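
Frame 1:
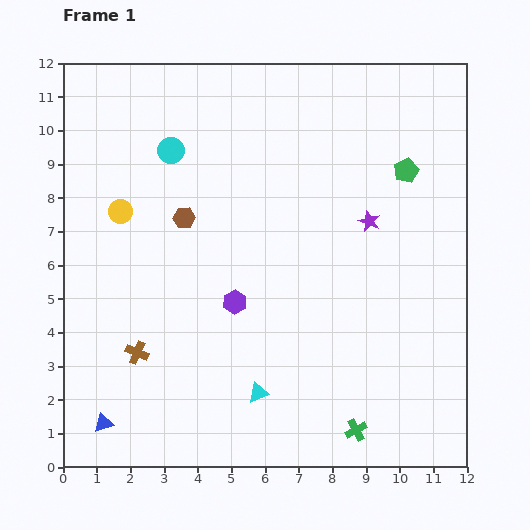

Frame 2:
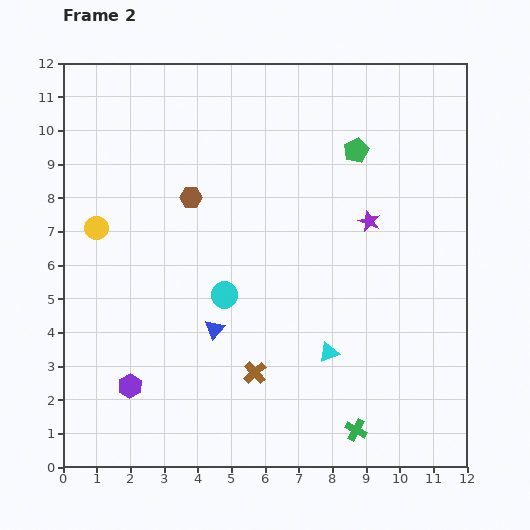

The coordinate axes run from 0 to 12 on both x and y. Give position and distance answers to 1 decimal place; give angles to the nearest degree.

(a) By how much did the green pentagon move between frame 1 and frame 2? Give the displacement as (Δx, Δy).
(-1.5, 0.6)

The green pentagon was at (10.2, 8.8) in frame 1 and (8.7, 9.4) in frame 2.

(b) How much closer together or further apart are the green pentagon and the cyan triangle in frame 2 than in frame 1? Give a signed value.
-1.8

Distance in frame 1: 7.9. Distance in frame 2: 6.1.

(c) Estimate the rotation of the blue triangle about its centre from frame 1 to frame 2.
33° counter-clockwise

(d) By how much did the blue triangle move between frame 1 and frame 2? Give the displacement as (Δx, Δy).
(3.3, 2.8)

The blue triangle was at (1.2, 1.3) in frame 1 and (4.5, 4.1) in frame 2.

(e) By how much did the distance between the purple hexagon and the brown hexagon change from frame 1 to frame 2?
+3.0

Distance in frame 1: 2.9. Distance in frame 2: 5.9.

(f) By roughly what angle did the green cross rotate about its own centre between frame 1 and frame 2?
32° counter-clockwise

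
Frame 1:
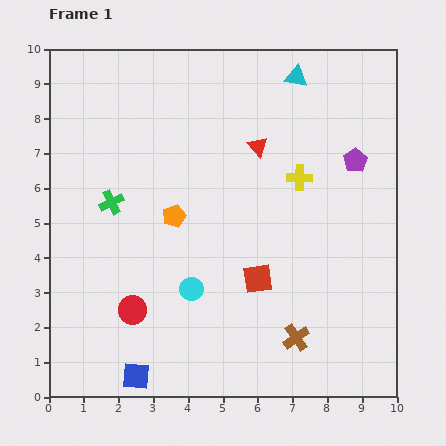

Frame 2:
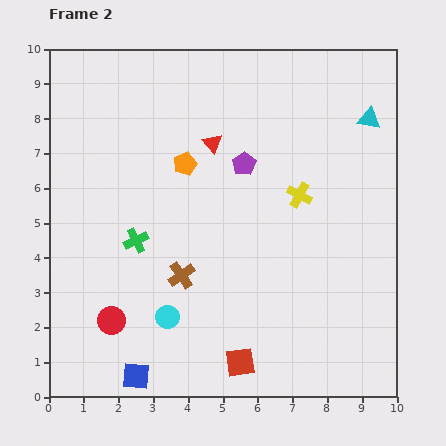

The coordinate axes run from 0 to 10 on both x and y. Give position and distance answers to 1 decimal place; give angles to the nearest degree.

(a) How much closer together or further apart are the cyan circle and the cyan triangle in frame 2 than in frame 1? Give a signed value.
+1.3

Distance in frame 1: 6.8. Distance in frame 2: 8.1.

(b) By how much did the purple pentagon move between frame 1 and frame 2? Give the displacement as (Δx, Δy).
(-3.2, -0.1)

The purple pentagon was at (8.8, 6.8) in frame 1 and (5.6, 6.7) in frame 2.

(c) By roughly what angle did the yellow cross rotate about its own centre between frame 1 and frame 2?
27° clockwise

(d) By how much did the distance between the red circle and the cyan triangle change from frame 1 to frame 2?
+1.2

Distance in frame 1: 8.2. Distance in frame 2: 9.4.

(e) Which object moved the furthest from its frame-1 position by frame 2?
the brown cross

(moved 3.8; next 3.2)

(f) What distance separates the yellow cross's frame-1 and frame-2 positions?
0.5

The yellow cross moved from (7.2, 6.3) to (7.2, 5.8), a distance of √(0.0² + 0.5²) ≈ 0.5.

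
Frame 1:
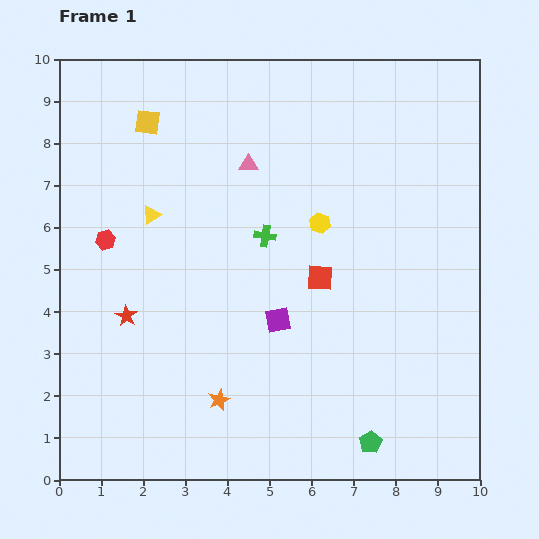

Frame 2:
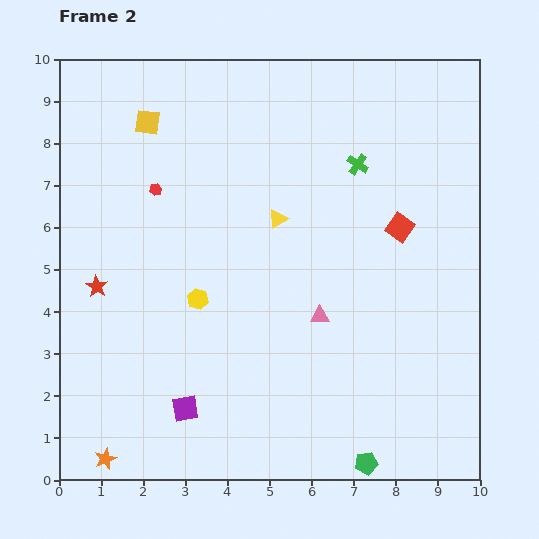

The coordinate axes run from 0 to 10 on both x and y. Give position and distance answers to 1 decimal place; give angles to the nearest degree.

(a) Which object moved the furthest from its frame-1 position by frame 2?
the pink triangle

(moved 4.0; next 3.4)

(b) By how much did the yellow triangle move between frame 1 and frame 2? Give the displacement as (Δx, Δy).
(3.0, -0.1)

The yellow triangle was at (2.2, 6.3) in frame 1 and (5.2, 6.2) in frame 2.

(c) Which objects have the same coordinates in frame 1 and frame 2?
the yellow square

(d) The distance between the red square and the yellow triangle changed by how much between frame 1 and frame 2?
-1.4

Distance in frame 1: 4.3. Distance in frame 2: 2.9.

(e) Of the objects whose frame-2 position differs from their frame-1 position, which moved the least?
the green pentagon

(moved 0.5)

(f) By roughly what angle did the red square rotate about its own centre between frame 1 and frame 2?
33° clockwise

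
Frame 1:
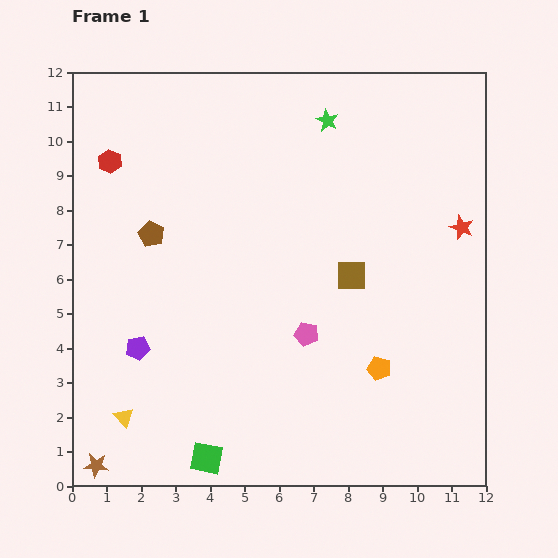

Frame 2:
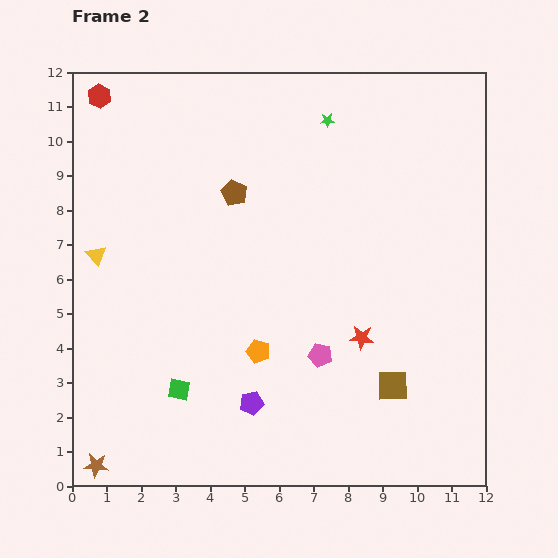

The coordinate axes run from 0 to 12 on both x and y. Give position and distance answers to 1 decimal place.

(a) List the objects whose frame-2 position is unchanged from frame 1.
the brown star, the green star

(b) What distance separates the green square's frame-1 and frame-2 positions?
2.2

The green square moved from (3.9, 0.8) to (3.1, 2.8), a distance of √(0.8² + 2.0²) ≈ 2.2.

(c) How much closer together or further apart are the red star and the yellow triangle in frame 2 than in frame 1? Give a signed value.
-3.1

Distance in frame 1: 11.2. Distance in frame 2: 8.1.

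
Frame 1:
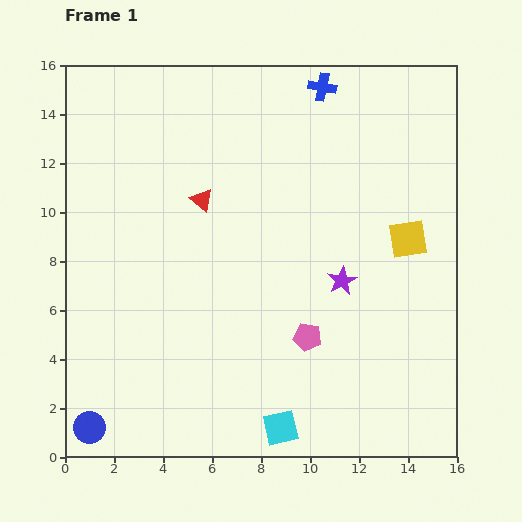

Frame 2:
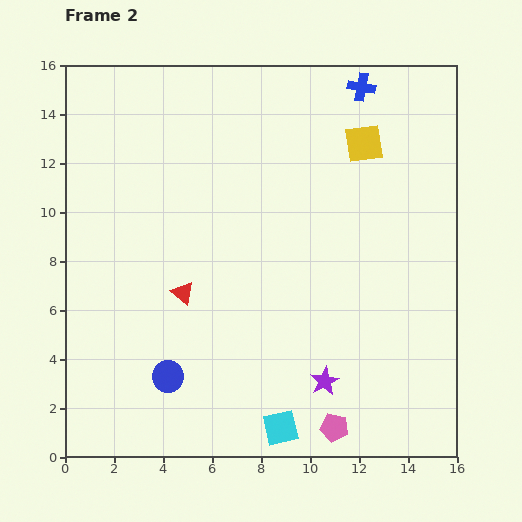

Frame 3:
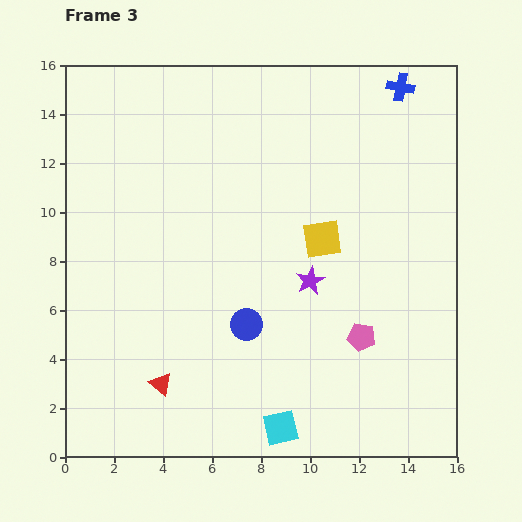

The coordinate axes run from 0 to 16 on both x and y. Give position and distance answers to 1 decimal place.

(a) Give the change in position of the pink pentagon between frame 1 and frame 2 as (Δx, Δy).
(1.1, -3.7)

The pink pentagon was at (9.9, 4.9) in frame 1 and (11.0, 1.2) in frame 2.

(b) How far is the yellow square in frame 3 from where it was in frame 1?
3.5

The yellow square moved from (14.0, 8.9) to (10.5, 8.9), a distance of √(3.5² + 0.0²) ≈ 3.5.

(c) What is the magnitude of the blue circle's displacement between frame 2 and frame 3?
3.8

The blue circle moved from (4.2, 3.3) to (7.4, 5.4), a distance of √(3.2² + 2.1²) ≈ 3.8.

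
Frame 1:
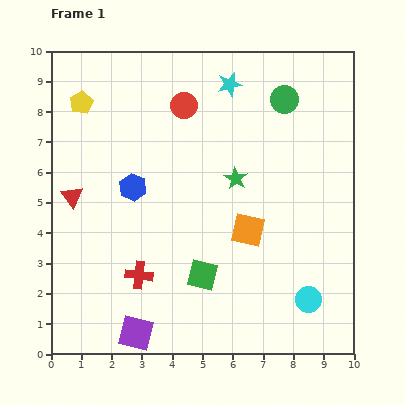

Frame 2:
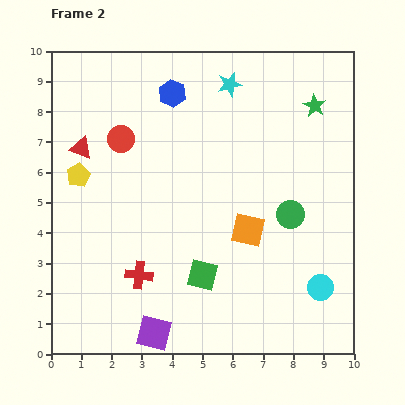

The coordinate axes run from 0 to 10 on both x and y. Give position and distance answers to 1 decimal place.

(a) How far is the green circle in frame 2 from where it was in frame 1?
3.8

The green circle moved from (7.7, 8.4) to (7.9, 4.6), a distance of √(0.2² + 3.8²) ≈ 3.8.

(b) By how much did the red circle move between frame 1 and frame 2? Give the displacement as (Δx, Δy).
(-2.1, -1.1)

The red circle was at (4.4, 8.2) in frame 1 and (2.3, 7.1) in frame 2.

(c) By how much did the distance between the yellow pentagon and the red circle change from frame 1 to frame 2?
-1.6

Distance in frame 1: 3.4. Distance in frame 2: 1.8.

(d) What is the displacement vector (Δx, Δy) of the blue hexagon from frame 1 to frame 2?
(1.3, 3.1)

The blue hexagon was at (2.7, 5.5) in frame 1 and (4.0, 8.6) in frame 2.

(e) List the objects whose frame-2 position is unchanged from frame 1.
the cyan star, the red cross, the orange square, the green square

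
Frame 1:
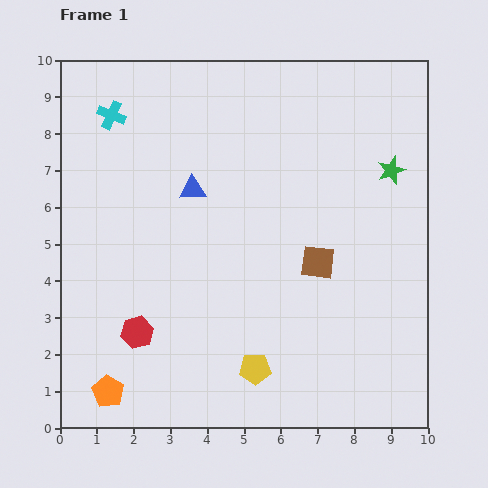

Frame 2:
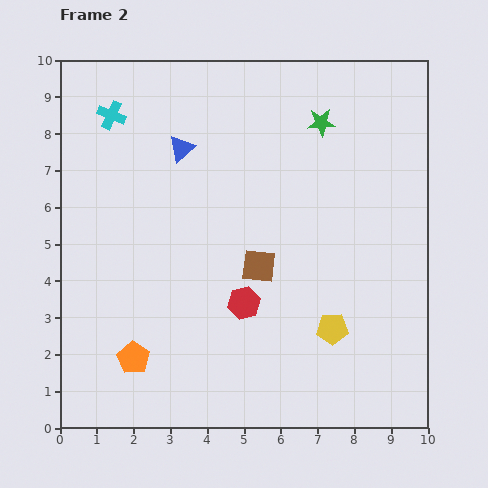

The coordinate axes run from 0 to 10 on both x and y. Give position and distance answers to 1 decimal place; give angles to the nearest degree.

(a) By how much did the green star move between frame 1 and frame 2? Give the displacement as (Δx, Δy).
(-1.9, 1.3)

The green star was at (9.0, 7.0) in frame 1 and (7.1, 8.3) in frame 2.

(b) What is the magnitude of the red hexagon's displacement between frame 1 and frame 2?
3.0

The red hexagon moved from (2.1, 2.6) to (5.0, 3.4), a distance of √(2.9² + 0.8²) ≈ 3.0.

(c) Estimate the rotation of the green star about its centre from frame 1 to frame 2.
18° clockwise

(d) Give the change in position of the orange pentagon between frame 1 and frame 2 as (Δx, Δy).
(0.7, 0.9)

The orange pentagon was at (1.3, 1.0) in frame 1 and (2.0, 1.9) in frame 2.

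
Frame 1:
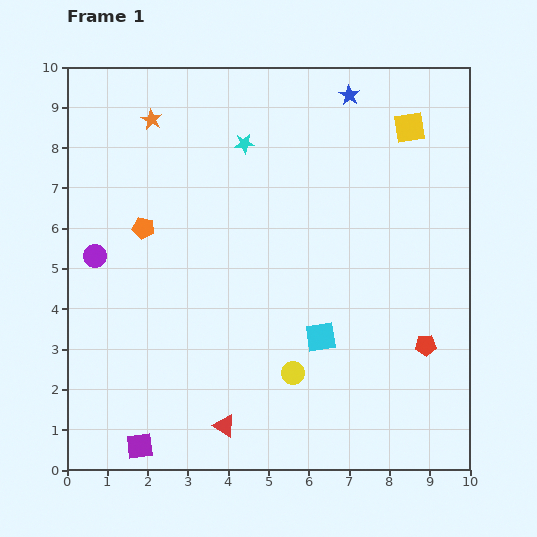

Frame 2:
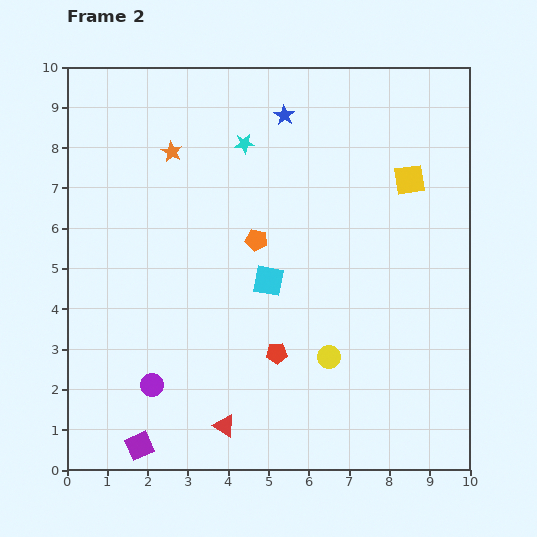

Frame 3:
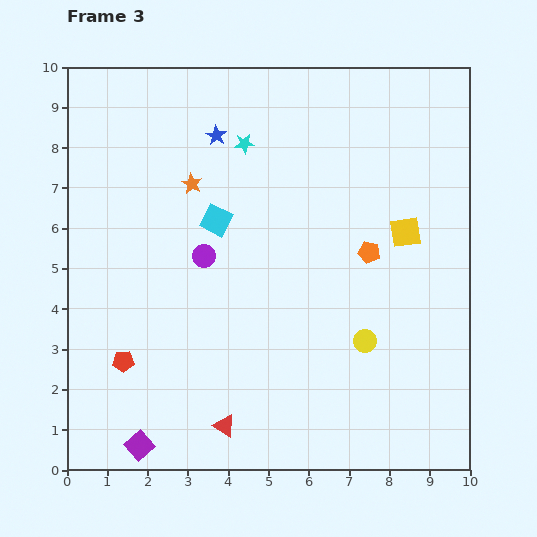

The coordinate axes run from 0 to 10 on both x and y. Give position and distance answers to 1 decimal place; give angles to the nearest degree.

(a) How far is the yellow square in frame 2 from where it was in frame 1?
1.3

The yellow square moved from (8.5, 8.5) to (8.5, 7.2), a distance of √(0.0² + 1.3²) ≈ 1.3.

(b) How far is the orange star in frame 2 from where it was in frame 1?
0.9

The orange star moved from (2.1, 8.7) to (2.6, 7.9), a distance of √(0.5² + 0.8²) ≈ 0.9.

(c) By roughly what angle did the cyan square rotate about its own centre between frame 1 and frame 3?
34° clockwise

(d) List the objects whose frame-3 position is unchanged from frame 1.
the cyan star, the red triangle, the purple square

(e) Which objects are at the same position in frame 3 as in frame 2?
the cyan star, the red triangle, the purple square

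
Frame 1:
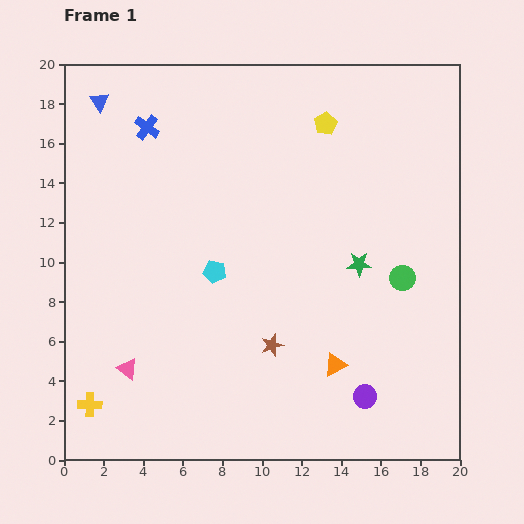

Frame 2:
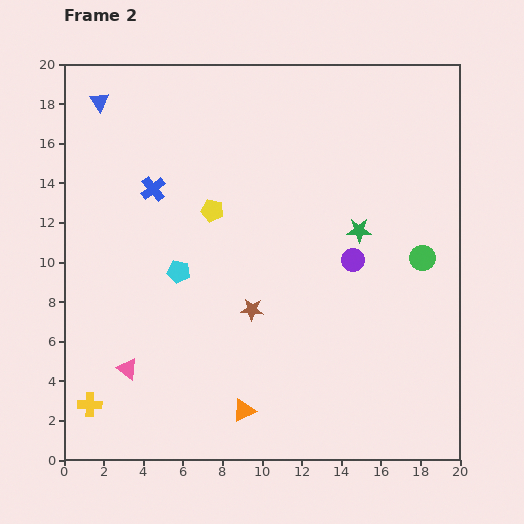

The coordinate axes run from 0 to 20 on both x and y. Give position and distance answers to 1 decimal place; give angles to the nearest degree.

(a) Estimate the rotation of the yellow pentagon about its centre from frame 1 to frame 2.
31° counter-clockwise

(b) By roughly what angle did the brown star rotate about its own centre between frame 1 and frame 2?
23° clockwise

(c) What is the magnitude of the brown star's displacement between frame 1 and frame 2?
2.1

The brown star moved from (10.5, 5.8) to (9.5, 7.6), a distance of √(1.0² + 1.8²) ≈ 2.1.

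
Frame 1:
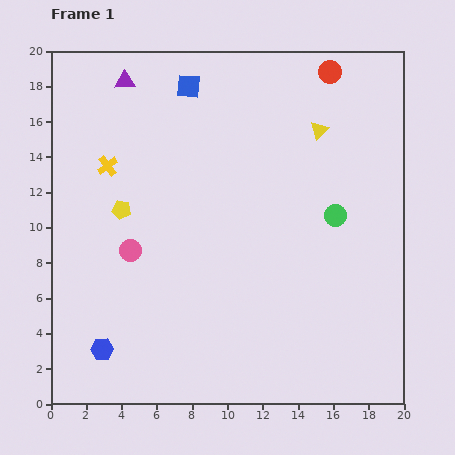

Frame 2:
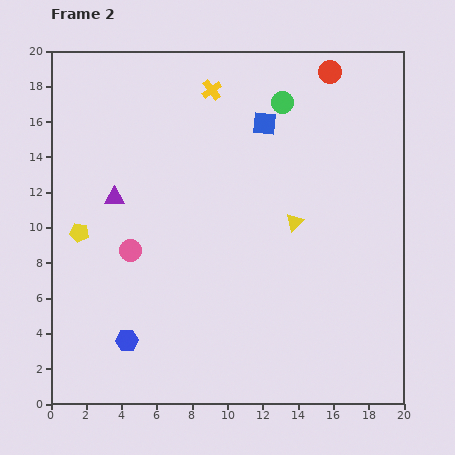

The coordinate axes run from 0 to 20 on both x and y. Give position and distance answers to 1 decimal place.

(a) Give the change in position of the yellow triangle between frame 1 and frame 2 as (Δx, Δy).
(-1.4, -5.2)

The yellow triangle was at (15.2, 15.5) in frame 1 and (13.8, 10.3) in frame 2.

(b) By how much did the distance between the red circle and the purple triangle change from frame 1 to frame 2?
+2.5

Distance in frame 1: 11.6. Distance in frame 2: 14.1.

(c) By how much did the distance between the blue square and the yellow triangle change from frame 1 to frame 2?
-1.9

Distance in frame 1: 7.8. Distance in frame 2: 5.9.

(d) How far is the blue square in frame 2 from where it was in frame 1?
4.8

The blue square moved from (7.8, 18.0) to (12.1, 15.9), a distance of √(4.3² + 2.1²) ≈ 4.8.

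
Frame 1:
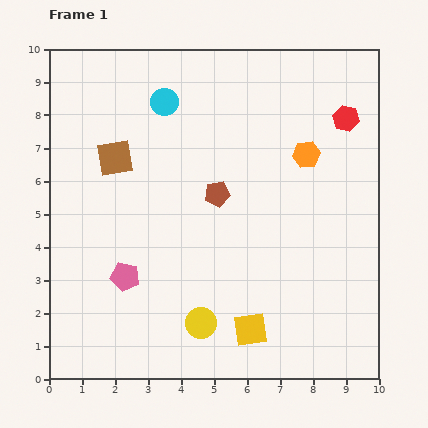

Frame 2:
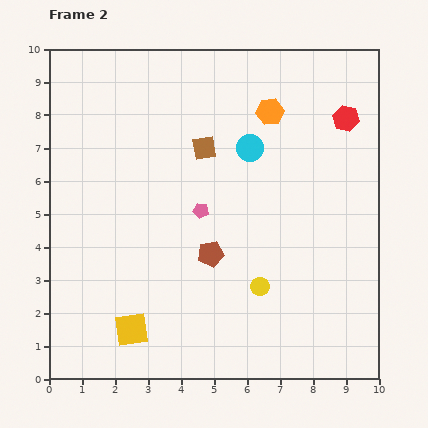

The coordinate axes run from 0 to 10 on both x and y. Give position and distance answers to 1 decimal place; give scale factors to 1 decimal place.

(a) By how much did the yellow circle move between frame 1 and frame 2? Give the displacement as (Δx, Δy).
(1.8, 1.1)

The yellow circle was at (4.6, 1.7) in frame 1 and (6.4, 2.8) in frame 2.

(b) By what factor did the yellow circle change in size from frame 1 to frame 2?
0.6×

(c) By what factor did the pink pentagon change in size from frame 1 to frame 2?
0.6×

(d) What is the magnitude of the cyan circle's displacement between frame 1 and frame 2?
3.0

The cyan circle moved from (3.5, 8.4) to (6.1, 7.0), a distance of √(2.6² + 1.4²) ≈ 3.0.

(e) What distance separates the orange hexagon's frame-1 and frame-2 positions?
1.7

The orange hexagon moved from (7.8, 6.8) to (6.7, 8.1), a distance of √(1.1² + 1.3²) ≈ 1.7.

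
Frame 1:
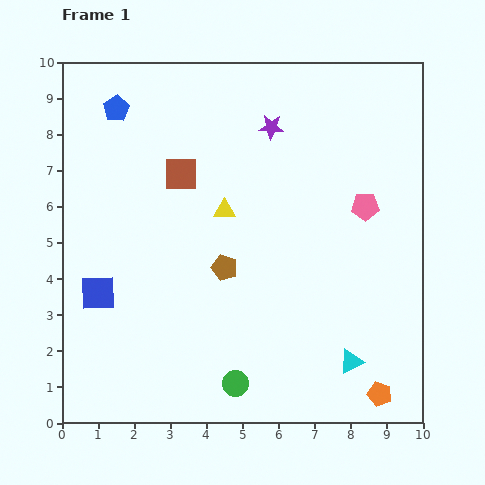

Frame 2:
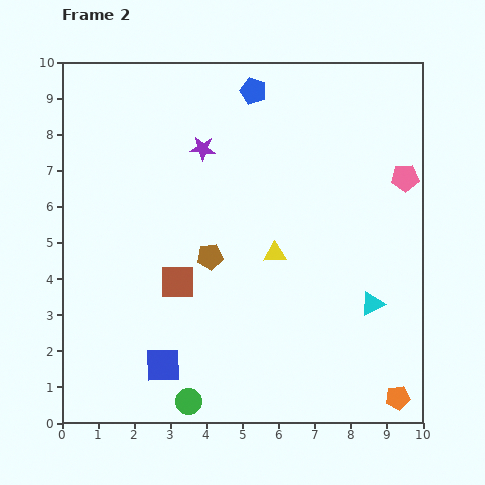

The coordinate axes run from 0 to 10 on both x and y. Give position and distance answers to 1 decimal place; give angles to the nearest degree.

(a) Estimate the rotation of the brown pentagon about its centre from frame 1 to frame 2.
26° counter-clockwise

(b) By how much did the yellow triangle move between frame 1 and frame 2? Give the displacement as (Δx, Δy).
(1.4, -1.2)

The yellow triangle was at (4.5, 5.9) in frame 1 and (5.9, 4.7) in frame 2.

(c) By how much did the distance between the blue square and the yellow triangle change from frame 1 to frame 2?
+0.2

Distance in frame 1: 4.2. Distance in frame 2: 4.4.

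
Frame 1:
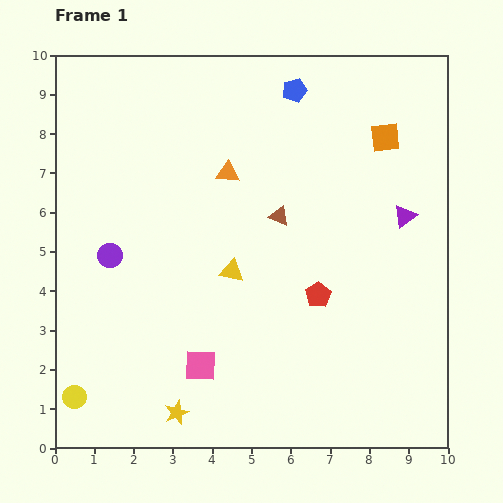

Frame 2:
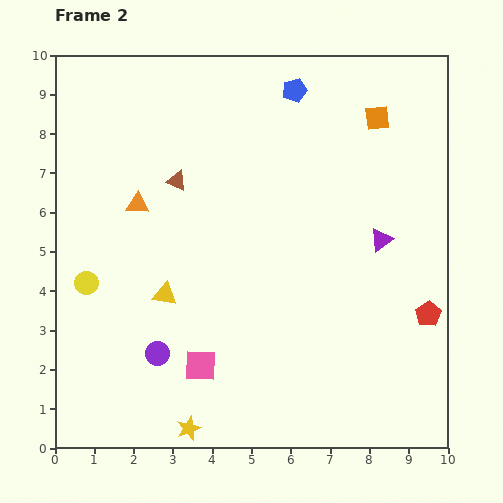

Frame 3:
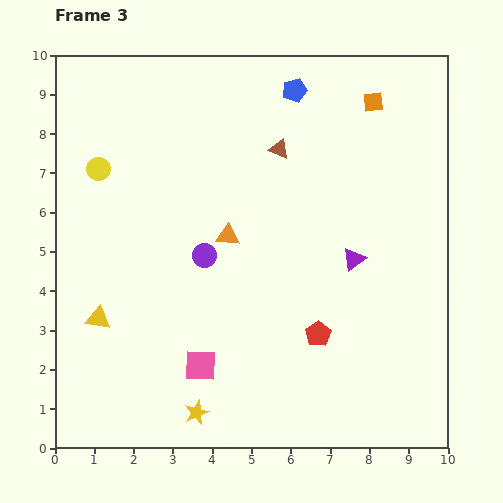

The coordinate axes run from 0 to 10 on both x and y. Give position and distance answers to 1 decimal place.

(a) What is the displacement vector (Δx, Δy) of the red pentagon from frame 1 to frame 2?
(2.8, -0.5)

The red pentagon was at (6.7, 3.9) in frame 1 and (9.5, 3.4) in frame 2.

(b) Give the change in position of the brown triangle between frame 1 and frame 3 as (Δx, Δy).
(0.0, 1.7)

The brown triangle was at (5.7, 5.9) in frame 1 and (5.7, 7.6) in frame 3.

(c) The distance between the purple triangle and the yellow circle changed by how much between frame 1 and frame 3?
-2.7

Distance in frame 1: 9.6. Distance in frame 3: 6.9.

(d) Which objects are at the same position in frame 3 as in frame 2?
the blue pentagon, the pink square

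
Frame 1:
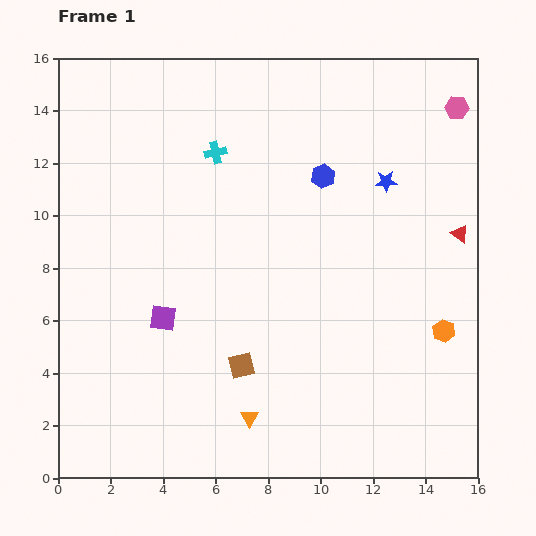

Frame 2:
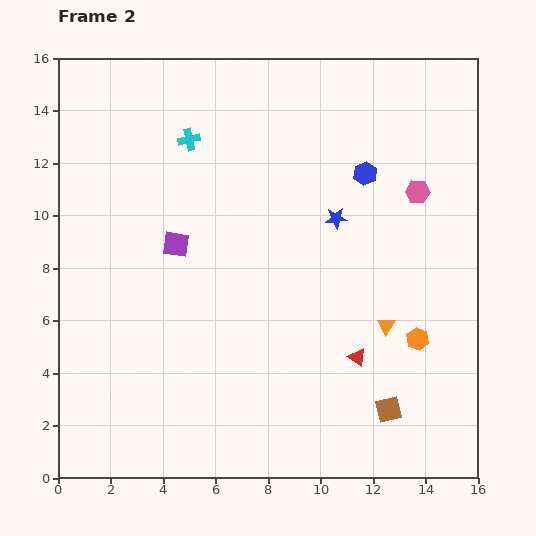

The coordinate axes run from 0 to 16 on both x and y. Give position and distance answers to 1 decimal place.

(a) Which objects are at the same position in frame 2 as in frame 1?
none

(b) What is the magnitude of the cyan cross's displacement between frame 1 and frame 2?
1.1

The cyan cross moved from (6.0, 12.4) to (5.0, 12.9), a distance of √(1.0² + 0.5²) ≈ 1.1.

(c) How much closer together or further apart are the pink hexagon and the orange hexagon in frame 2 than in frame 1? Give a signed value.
-2.9

Distance in frame 1: 8.5. Distance in frame 2: 5.6.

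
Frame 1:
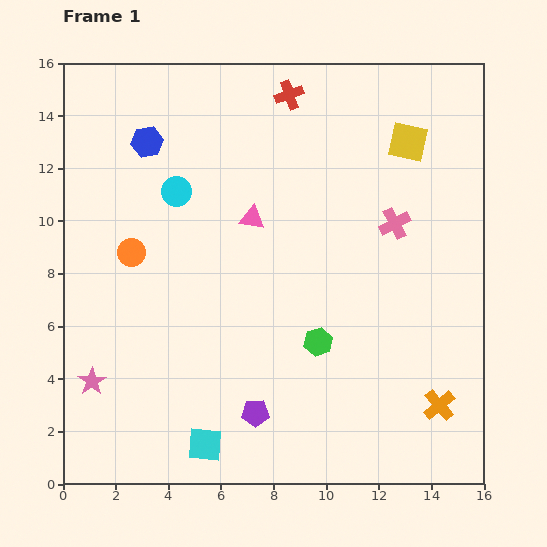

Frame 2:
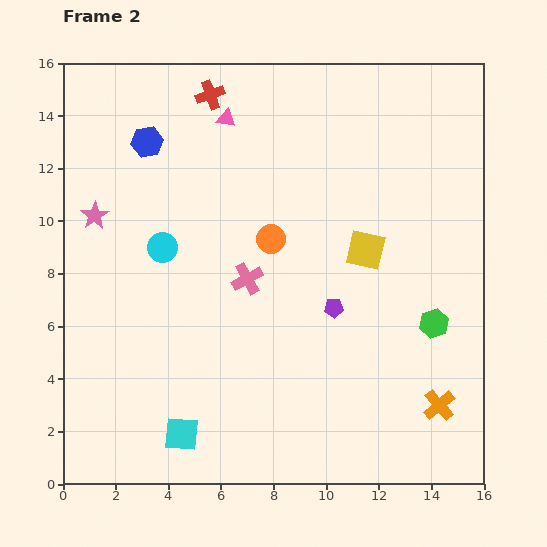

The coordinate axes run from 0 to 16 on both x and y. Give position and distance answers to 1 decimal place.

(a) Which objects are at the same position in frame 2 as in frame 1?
the blue hexagon, the orange cross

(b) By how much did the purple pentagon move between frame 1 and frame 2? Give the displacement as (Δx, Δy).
(3.0, 4.0)

The purple pentagon was at (7.3, 2.7) in frame 1 and (10.3, 6.7) in frame 2.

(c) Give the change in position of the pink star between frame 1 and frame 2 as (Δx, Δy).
(0.1, 6.3)

The pink star was at (1.1, 3.9) in frame 1 and (1.2, 10.2) in frame 2.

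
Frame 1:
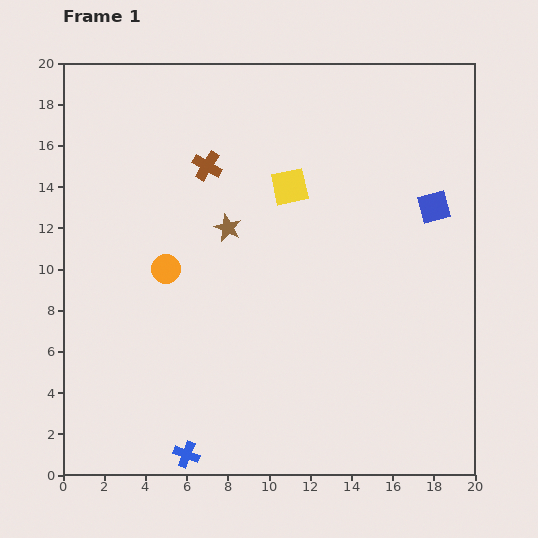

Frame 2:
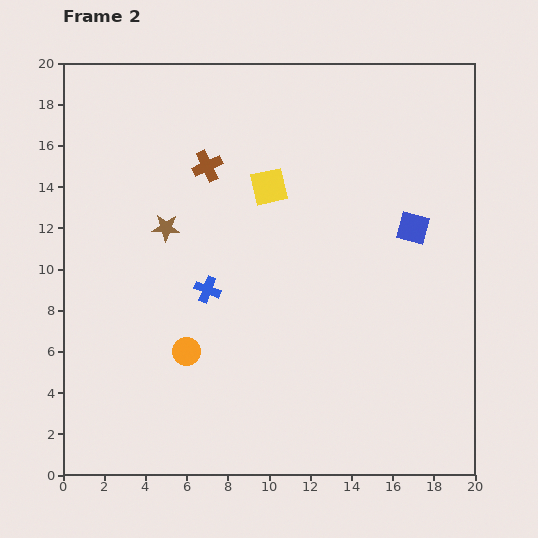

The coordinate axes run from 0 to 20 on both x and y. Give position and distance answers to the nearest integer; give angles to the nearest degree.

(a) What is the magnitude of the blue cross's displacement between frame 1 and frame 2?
8

The blue cross moved from (6, 1) to (7, 9), a distance of √(1² + 8²) ≈ 8.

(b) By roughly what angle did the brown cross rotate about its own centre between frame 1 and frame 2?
34° clockwise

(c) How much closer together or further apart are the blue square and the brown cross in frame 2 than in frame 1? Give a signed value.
-1

Distance in frame 1: 11. Distance in frame 2: 10.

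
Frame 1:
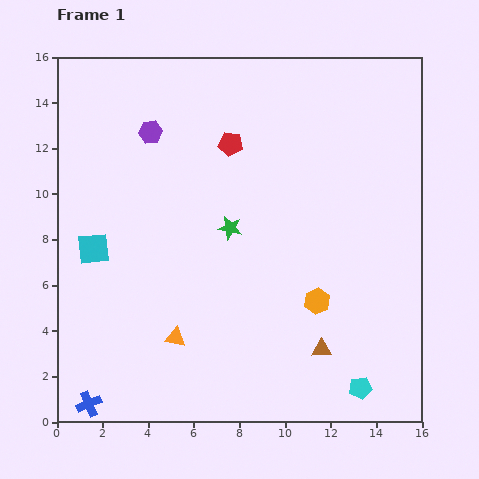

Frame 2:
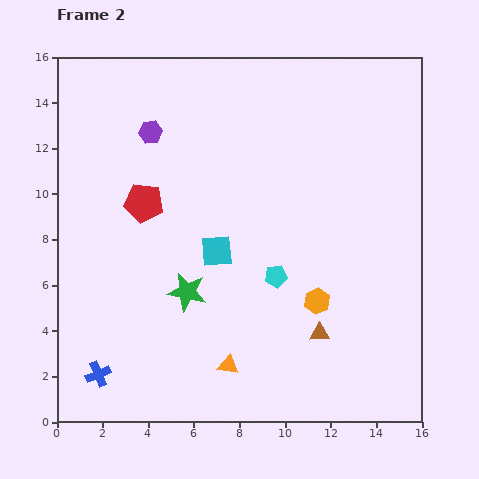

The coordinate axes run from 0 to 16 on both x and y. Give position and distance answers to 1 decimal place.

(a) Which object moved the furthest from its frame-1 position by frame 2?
the cyan pentagon

(moved 6.1; next 5.4)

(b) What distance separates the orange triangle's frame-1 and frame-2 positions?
2.6

The orange triangle moved from (5.2, 3.7) to (7.5, 2.5), a distance of √(2.3² + 1.2²) ≈ 2.6.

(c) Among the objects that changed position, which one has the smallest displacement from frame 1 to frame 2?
the brown triangle

(moved 0.7)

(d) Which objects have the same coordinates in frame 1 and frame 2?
the purple hexagon, the orange hexagon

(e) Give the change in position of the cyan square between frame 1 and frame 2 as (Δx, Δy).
(5.4, -0.1)

The cyan square was at (1.6, 7.6) in frame 1 and (7.0, 7.5) in frame 2.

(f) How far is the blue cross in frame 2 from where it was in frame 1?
1.4

The blue cross moved from (1.4, 0.8) to (1.8, 2.1), a distance of √(0.4² + 1.3²) ≈ 1.4.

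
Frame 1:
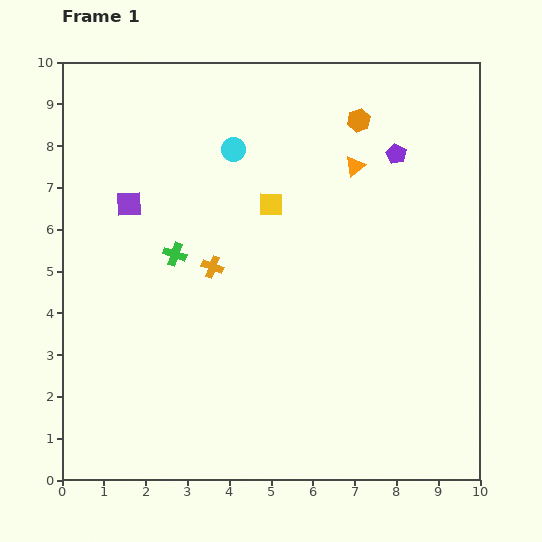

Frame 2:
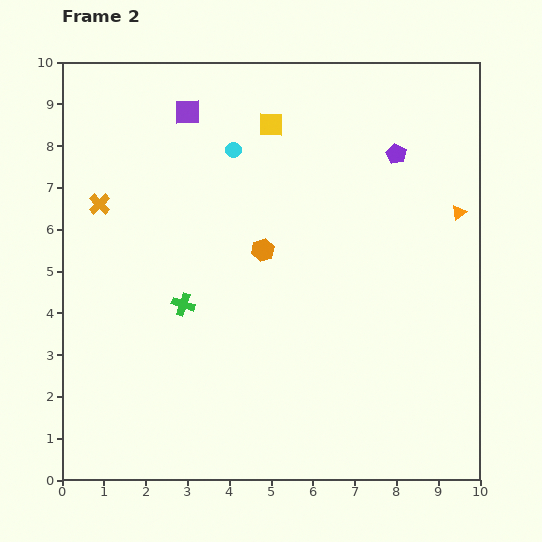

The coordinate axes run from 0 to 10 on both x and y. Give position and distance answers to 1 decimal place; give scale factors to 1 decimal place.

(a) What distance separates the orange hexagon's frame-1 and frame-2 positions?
3.9

The orange hexagon moved from (7.1, 8.6) to (4.8, 5.5), a distance of √(2.3² + 3.1²) ≈ 3.9.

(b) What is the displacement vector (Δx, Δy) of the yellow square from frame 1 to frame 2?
(0.0, 1.9)

The yellow square was at (5.0, 6.6) in frame 1 and (5.0, 8.5) in frame 2.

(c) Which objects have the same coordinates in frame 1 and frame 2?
the cyan circle, the purple pentagon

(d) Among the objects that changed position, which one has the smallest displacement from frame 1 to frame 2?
the green cross

(moved 1.2)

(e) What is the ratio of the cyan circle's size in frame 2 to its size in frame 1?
0.7×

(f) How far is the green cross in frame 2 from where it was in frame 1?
1.2

The green cross moved from (2.7, 5.4) to (2.9, 4.2), a distance of √(0.2² + 1.2²) ≈ 1.2.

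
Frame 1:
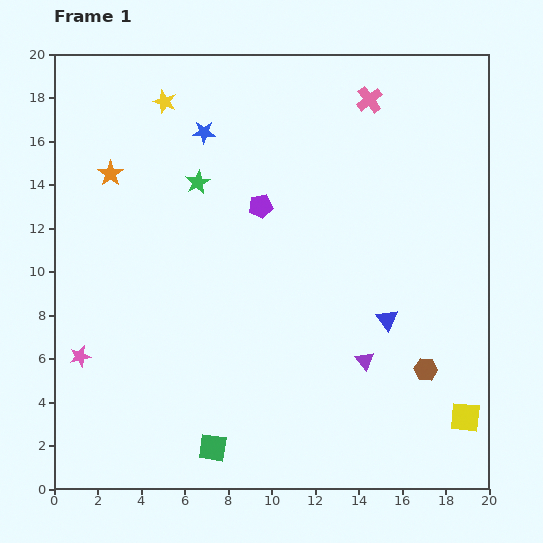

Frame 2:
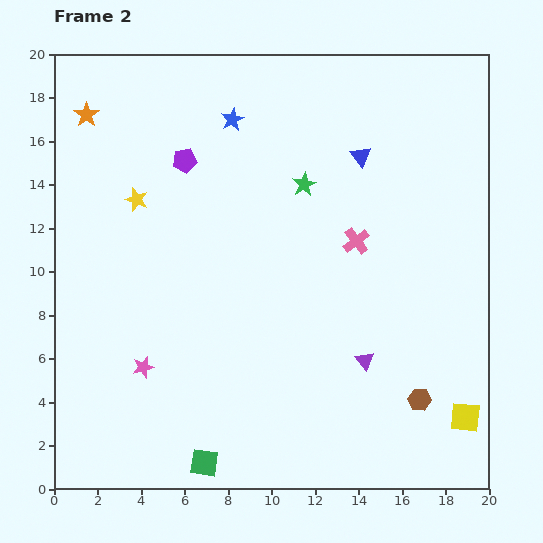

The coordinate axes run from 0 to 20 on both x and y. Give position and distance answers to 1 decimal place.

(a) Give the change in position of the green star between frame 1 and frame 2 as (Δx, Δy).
(4.9, -0.1)

The green star was at (6.6, 14.1) in frame 1 and (11.5, 14.0) in frame 2.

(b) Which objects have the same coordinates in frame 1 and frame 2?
the yellow square, the purple triangle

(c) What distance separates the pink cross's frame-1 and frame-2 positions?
6.5

The pink cross moved from (14.5, 17.9) to (13.9, 11.4), a distance of √(0.6² + 6.5²) ≈ 6.5.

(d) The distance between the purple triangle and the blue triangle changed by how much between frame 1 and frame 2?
+7.3

Distance in frame 1: 2.1. Distance in frame 2: 9.4.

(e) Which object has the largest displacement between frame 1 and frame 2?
the blue triangle

(moved 7.6; next 6.5)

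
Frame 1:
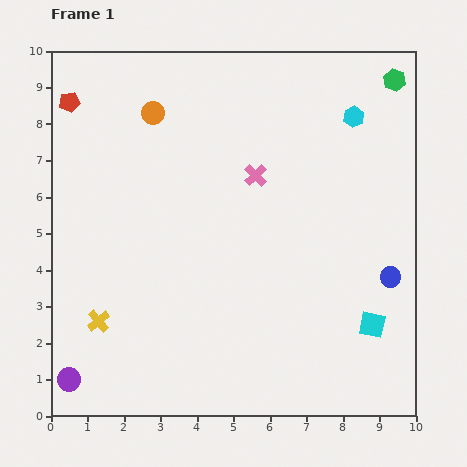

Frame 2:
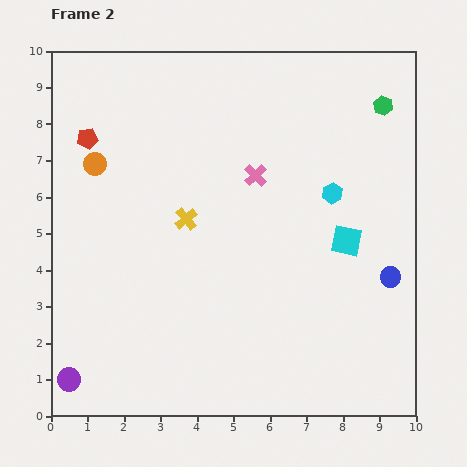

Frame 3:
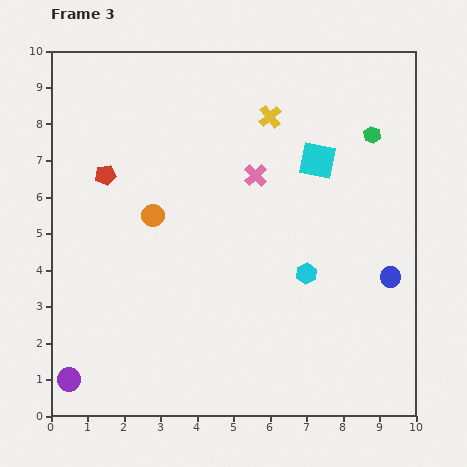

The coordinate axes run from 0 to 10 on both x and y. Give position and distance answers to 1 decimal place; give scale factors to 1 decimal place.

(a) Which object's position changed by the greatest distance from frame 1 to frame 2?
the yellow cross

(moved 3.7; next 2.4)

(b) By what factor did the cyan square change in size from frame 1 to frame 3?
1.4×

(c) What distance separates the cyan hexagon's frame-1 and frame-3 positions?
4.5

The cyan hexagon moved from (8.3, 8.2) to (7.0, 3.9), a distance of √(1.3² + 4.3²) ≈ 4.5.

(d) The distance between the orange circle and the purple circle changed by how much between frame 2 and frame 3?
-0.8

Distance in frame 2: 5.9. Distance in frame 3: 5.1.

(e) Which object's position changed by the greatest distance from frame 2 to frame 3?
the yellow cross

(moved 3.6; next 2.3)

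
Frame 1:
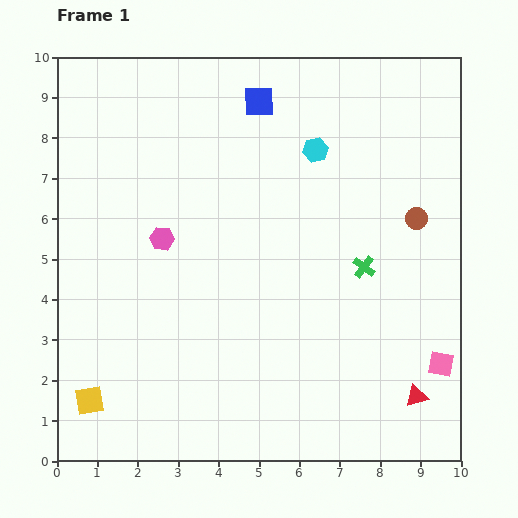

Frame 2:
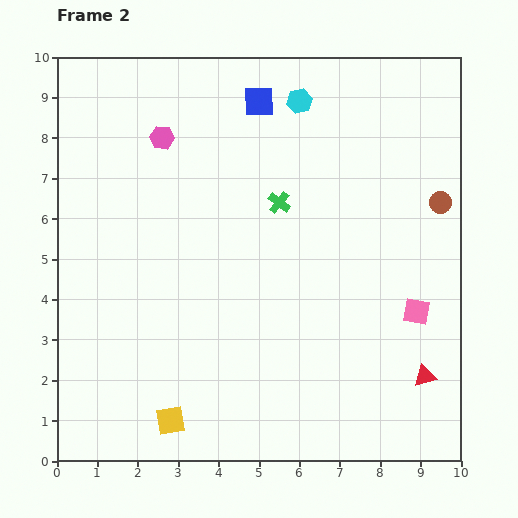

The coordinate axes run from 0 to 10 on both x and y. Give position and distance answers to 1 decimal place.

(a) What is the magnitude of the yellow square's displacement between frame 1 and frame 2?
2.1

The yellow square moved from (0.8, 1.5) to (2.8, 1.0), a distance of √(2.0² + 0.5²) ≈ 2.1.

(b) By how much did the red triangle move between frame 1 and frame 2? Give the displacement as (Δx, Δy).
(0.2, 0.5)

The red triangle was at (8.9, 1.6) in frame 1 and (9.1, 2.1) in frame 2.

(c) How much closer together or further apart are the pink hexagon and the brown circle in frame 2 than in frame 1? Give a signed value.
+0.8

Distance in frame 1: 6.3. Distance in frame 2: 7.1.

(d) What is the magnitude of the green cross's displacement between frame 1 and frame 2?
2.6

The green cross moved from (7.6, 4.8) to (5.5, 6.4), a distance of √(2.1² + 1.6²) ≈ 2.6.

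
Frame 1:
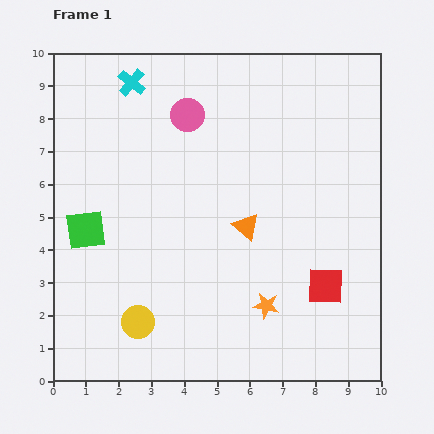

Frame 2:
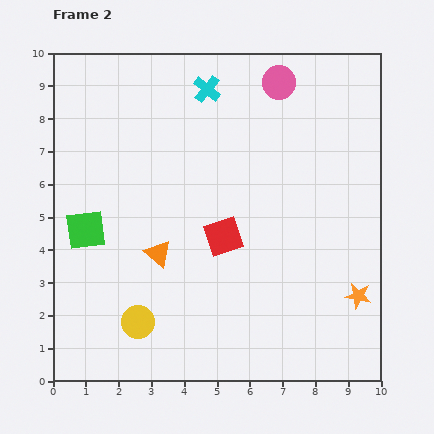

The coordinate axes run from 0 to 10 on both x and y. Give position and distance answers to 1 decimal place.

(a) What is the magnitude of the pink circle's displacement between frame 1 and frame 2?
3.0

The pink circle moved from (4.1, 8.1) to (6.9, 9.1), a distance of √(2.8² + 1.0²) ≈ 3.0.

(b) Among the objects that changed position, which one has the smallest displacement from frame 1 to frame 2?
the cyan cross

(moved 2.3)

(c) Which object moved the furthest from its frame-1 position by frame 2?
the red square

(moved 3.4; next 3.0)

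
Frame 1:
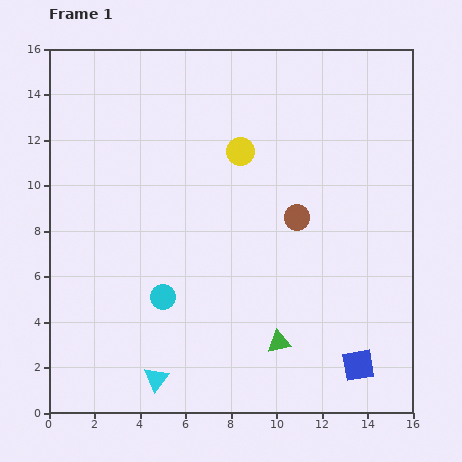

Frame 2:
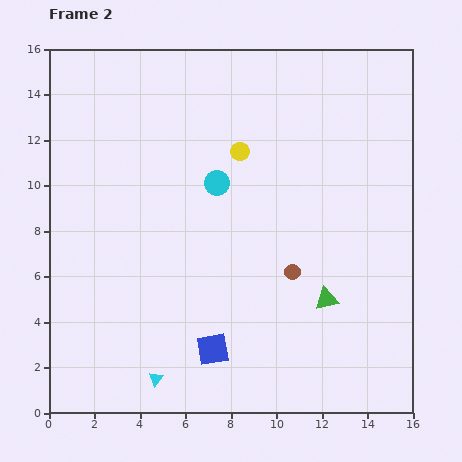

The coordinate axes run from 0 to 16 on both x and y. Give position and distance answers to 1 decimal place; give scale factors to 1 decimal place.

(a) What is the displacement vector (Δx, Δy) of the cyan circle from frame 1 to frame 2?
(2.4, 5.0)

The cyan circle was at (5.0, 5.1) in frame 1 and (7.4, 10.1) in frame 2.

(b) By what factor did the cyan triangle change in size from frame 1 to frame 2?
0.6×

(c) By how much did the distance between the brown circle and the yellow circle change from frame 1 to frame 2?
+2.0

Distance in frame 1: 3.8. Distance in frame 2: 5.8.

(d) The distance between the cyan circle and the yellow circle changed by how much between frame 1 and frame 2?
-5.5

Distance in frame 1: 7.2. Distance in frame 2: 1.7.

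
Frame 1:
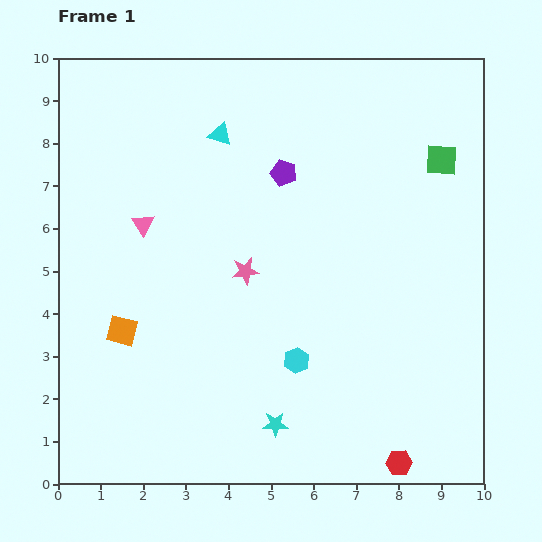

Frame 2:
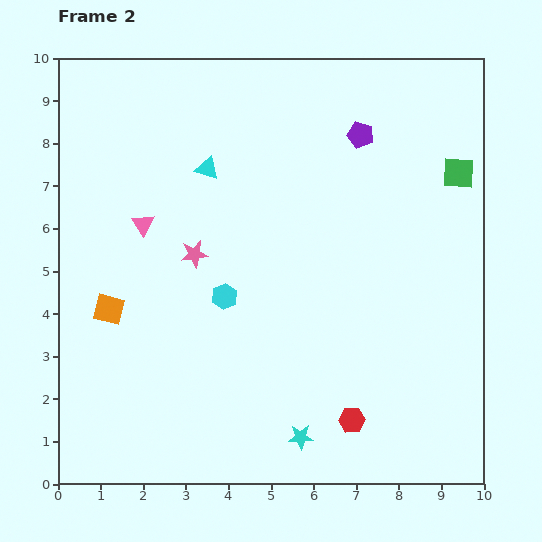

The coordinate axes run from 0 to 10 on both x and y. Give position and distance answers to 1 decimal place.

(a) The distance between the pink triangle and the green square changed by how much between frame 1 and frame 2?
+0.3

Distance in frame 1: 7.2. Distance in frame 2: 7.5.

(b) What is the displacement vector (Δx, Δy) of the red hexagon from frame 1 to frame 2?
(-1.1, 1.0)

The red hexagon was at (8.0, 0.5) in frame 1 and (6.9, 1.5) in frame 2.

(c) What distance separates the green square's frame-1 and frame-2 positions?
0.5

The green square moved from (9.0, 7.6) to (9.4, 7.3), a distance of √(0.4² + 0.3²) ≈ 0.5.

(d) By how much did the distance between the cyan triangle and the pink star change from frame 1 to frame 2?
-1.3

Distance in frame 1: 3.3. Distance in frame 2: 2.0.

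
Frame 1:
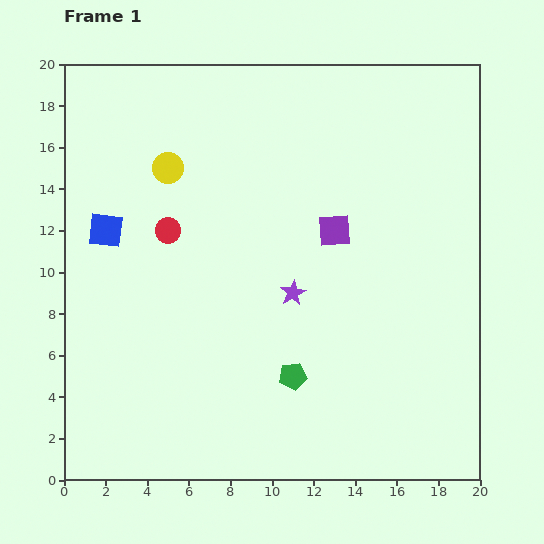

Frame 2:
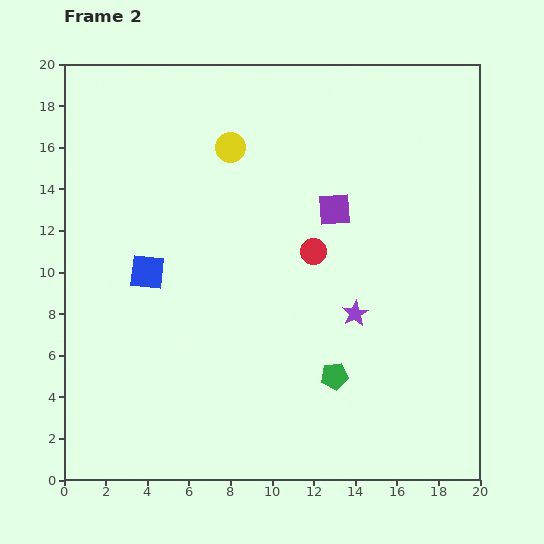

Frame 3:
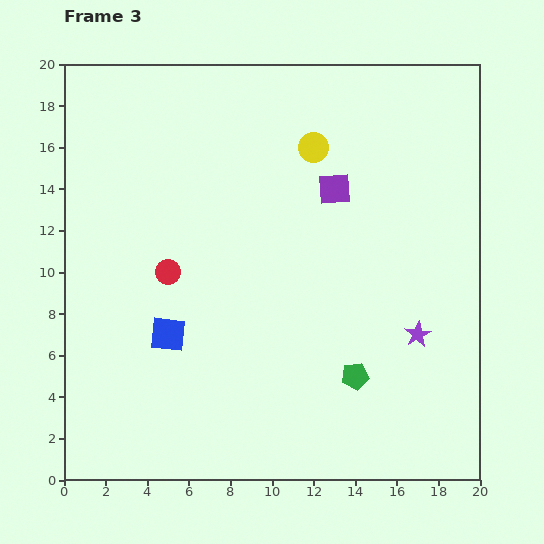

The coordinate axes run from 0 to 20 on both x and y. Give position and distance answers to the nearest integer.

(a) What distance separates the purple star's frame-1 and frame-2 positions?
3

The purple star moved from (11, 9) to (14, 8), a distance of √(3² + 1²) ≈ 3.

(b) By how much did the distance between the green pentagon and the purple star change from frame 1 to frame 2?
-1

Distance in frame 1: 4. Distance in frame 2: 3.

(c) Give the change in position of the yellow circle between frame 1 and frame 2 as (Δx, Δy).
(3, 1)

The yellow circle was at (5, 15) in frame 1 and (8, 16) in frame 2.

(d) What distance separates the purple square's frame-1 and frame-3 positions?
2

The purple square moved from (13, 12) to (13, 14), a distance of √(0² + 2²) ≈ 2.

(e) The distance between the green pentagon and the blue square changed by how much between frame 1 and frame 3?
-2

Distance in frame 1: 11. Distance in frame 3: 9.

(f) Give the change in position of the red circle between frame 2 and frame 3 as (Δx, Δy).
(-7, -1)

The red circle was at (12, 11) in frame 2 and (5, 10) in frame 3.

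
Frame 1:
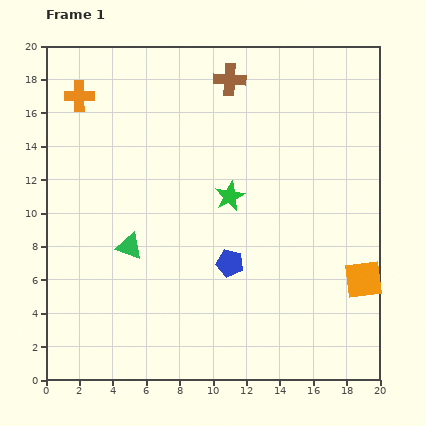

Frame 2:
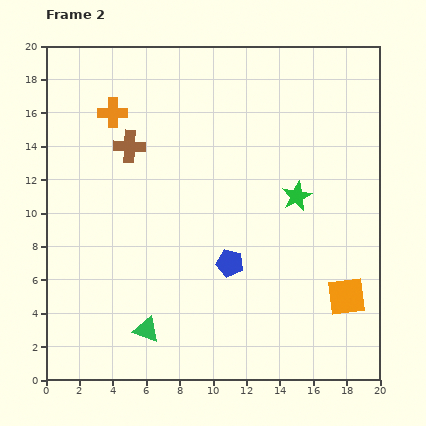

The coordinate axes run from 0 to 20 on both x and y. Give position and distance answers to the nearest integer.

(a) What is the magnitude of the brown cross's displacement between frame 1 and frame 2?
7

The brown cross moved from (11, 18) to (5, 14), a distance of √(6² + 4²) ≈ 7.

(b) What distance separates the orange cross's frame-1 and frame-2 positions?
2

The orange cross moved from (2, 17) to (4, 16), a distance of √(2² + 1²) ≈ 2.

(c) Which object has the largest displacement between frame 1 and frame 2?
the brown cross

(moved 7; next 5)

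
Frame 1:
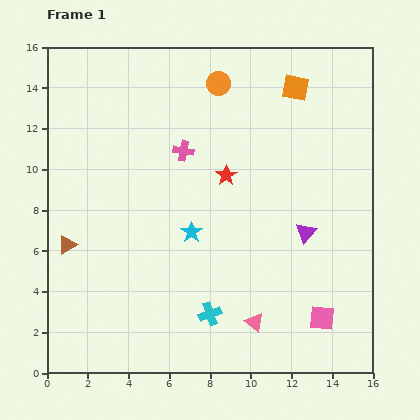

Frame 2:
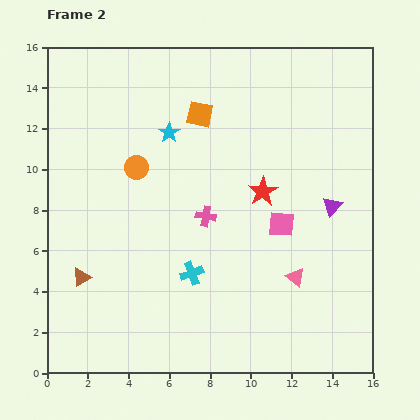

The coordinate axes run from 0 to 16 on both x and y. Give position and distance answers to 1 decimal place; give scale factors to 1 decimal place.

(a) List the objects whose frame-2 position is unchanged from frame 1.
none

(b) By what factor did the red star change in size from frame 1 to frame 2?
1.4×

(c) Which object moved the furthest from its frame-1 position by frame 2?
the orange circle

(moved 5.7; next 5.0)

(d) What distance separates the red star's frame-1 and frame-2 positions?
2.0

The red star moved from (8.8, 9.7) to (10.6, 8.9), a distance of √(1.8² + 0.8²) ≈ 2.0.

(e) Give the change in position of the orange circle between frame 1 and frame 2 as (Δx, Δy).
(-4.0, -4.1)

The orange circle was at (8.4, 14.2) in frame 1 and (4.4, 10.1) in frame 2.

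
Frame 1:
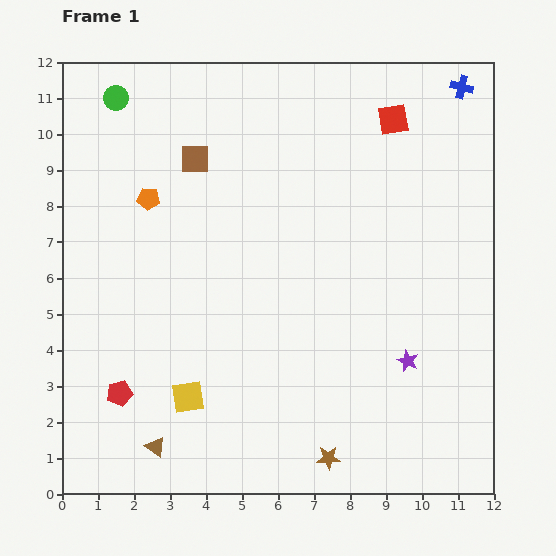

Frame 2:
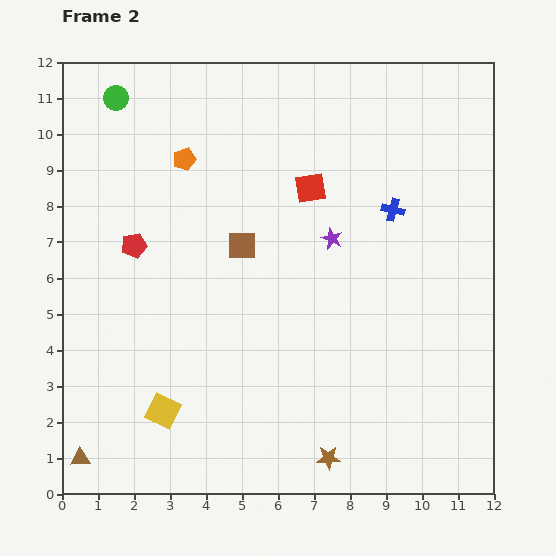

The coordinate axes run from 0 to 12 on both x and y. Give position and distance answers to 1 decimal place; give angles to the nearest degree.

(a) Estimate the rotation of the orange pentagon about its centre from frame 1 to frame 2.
23° counter-clockwise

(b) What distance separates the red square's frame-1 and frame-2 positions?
3.0

The red square moved from (9.2, 10.4) to (6.9, 8.5), a distance of √(2.3² + 1.9²) ≈ 3.0.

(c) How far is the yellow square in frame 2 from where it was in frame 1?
0.8

The yellow square moved from (3.5, 2.7) to (2.8, 2.3), a distance of √(0.7² + 0.4²) ≈ 0.8.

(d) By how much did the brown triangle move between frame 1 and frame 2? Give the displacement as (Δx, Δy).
(-2.1, -0.3)

The brown triangle was at (2.6, 1.3) in frame 1 and (0.5, 1.0) in frame 2.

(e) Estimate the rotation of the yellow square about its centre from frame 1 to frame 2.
35° clockwise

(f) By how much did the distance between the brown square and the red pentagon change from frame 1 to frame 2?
-3.8

Distance in frame 1: 6.8. Distance in frame 2: 3.0.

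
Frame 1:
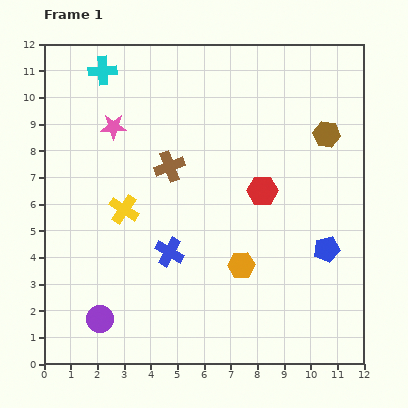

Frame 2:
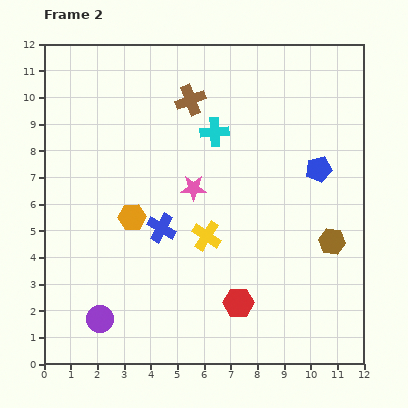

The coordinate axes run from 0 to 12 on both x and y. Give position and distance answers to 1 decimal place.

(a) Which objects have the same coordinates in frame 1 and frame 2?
the purple circle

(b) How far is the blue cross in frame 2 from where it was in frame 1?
0.9

The blue cross moved from (4.7, 4.2) to (4.4, 5.1), a distance of √(0.3² + 0.9²) ≈ 0.9.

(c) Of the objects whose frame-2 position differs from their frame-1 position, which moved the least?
the blue cross

(moved 0.9)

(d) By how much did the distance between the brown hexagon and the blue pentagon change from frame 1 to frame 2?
-1.6

Distance in frame 1: 4.3. Distance in frame 2: 2.7.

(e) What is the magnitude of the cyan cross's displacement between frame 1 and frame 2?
4.8

The cyan cross moved from (2.2, 11.0) to (6.4, 8.7), a distance of √(4.2² + 2.3²) ≈ 4.8.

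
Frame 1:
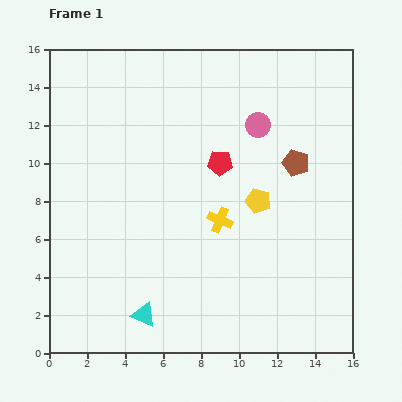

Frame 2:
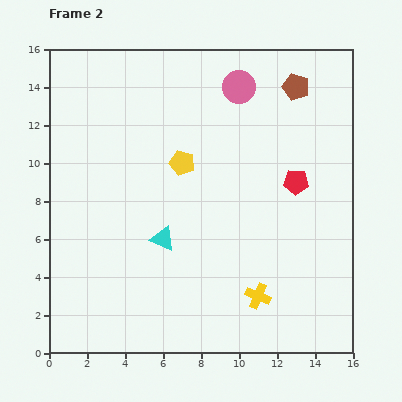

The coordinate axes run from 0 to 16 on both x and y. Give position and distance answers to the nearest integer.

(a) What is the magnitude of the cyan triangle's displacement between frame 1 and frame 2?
4

The cyan triangle moved from (5, 2) to (6, 6), a distance of √(1² + 4²) ≈ 4.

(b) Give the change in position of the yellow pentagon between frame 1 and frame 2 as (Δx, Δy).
(-4, 2)

The yellow pentagon was at (11, 8) in frame 1 and (7, 10) in frame 2.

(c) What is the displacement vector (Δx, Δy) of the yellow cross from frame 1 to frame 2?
(2, -4)

The yellow cross was at (9, 7) in frame 1 and (11, 3) in frame 2.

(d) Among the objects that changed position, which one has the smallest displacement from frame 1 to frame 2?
the pink circle

(moved 2)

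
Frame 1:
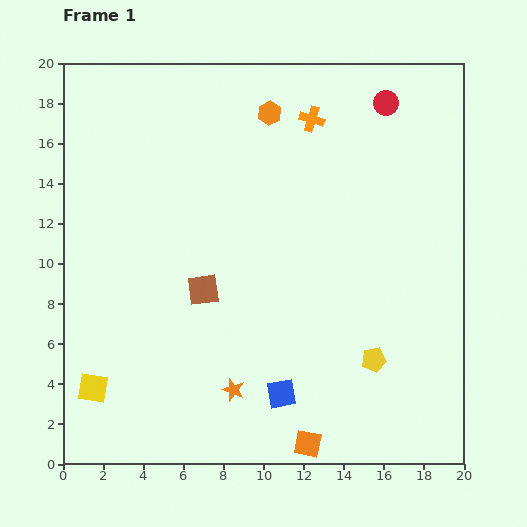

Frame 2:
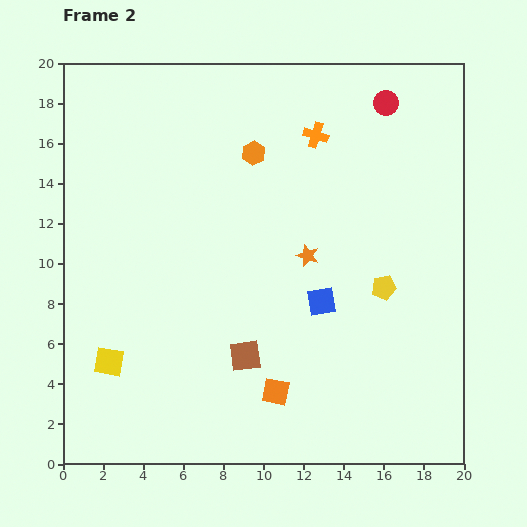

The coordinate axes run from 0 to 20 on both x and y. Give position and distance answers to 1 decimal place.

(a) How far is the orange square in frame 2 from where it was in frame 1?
3.1

The orange square moved from (12.2, 1.0) to (10.6, 3.6), a distance of √(1.6² + 2.6²) ≈ 3.1.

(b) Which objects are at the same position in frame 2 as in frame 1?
the red circle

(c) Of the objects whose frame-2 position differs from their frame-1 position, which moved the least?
the orange cross

(moved 0.8)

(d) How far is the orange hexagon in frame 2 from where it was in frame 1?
2.2

The orange hexagon moved from (10.3, 17.5) to (9.5, 15.5), a distance of √(0.8² + 2.0²) ≈ 2.2.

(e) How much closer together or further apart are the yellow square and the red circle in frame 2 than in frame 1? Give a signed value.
-1.5

Distance in frame 1: 20.4. Distance in frame 2: 18.9.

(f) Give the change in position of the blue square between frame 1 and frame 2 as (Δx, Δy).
(2.0, 4.6)

The blue square was at (10.9, 3.5) in frame 1 and (12.9, 8.1) in frame 2.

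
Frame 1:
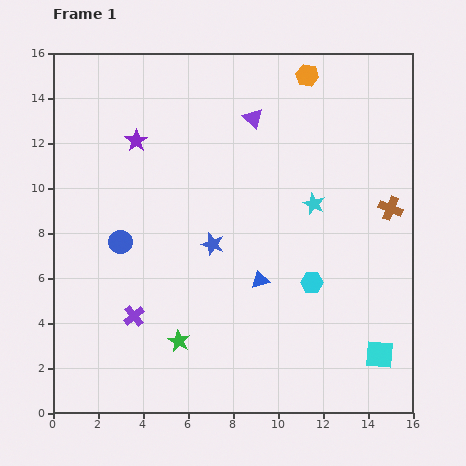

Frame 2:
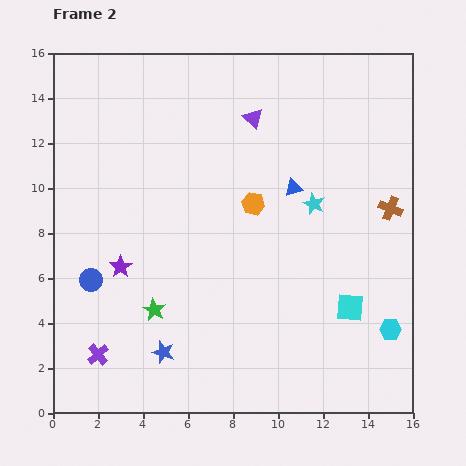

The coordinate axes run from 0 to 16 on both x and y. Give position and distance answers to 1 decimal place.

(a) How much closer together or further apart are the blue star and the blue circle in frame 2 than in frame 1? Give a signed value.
+0.4

Distance in frame 1: 4.1. Distance in frame 2: 4.5.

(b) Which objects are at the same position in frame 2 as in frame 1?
the cyan star, the purple triangle, the brown cross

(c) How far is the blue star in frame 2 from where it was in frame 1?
5.3

The blue star moved from (7.1, 7.5) to (4.9, 2.7), a distance of √(2.2² + 4.8²) ≈ 5.3.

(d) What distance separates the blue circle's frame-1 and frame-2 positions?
2.1

The blue circle moved from (3.0, 7.6) to (1.7, 5.9), a distance of √(1.3² + 1.7²) ≈ 2.1.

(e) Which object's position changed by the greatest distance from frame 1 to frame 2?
the orange hexagon

(moved 6.2; next 5.6)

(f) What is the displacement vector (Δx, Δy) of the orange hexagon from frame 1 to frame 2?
(-2.4, -5.7)

The orange hexagon was at (11.3, 15.0) in frame 1 and (8.9, 9.3) in frame 2.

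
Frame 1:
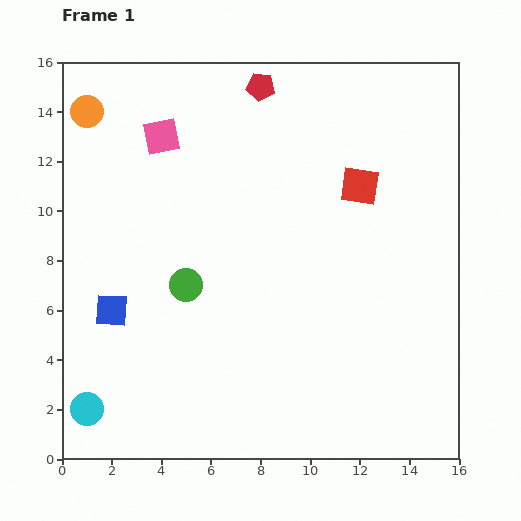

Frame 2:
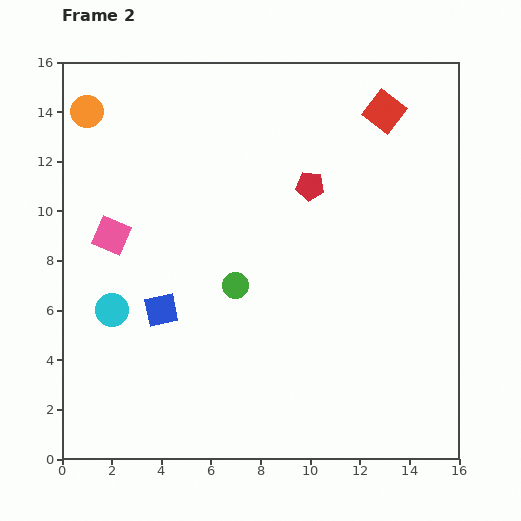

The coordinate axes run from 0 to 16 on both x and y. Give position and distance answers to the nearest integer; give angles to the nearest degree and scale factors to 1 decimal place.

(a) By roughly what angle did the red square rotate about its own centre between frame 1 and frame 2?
30° clockwise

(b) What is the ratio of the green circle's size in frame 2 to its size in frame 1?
0.8×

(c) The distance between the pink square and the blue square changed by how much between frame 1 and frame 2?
-3

Distance in frame 1: 7. Distance in frame 2: 4.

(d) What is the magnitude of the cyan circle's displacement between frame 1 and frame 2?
4

The cyan circle moved from (1, 2) to (2, 6), a distance of √(1² + 4²) ≈ 4.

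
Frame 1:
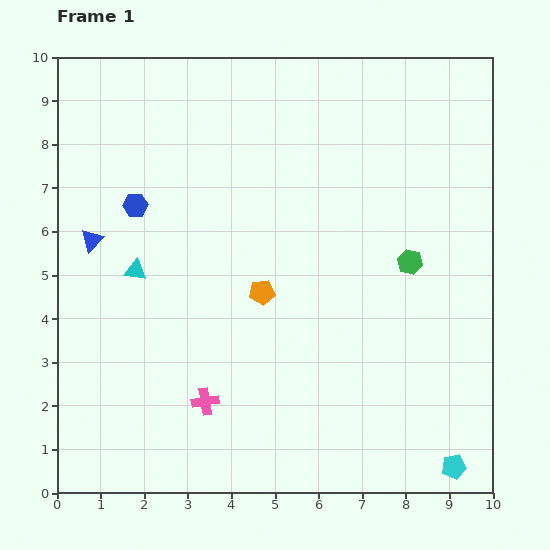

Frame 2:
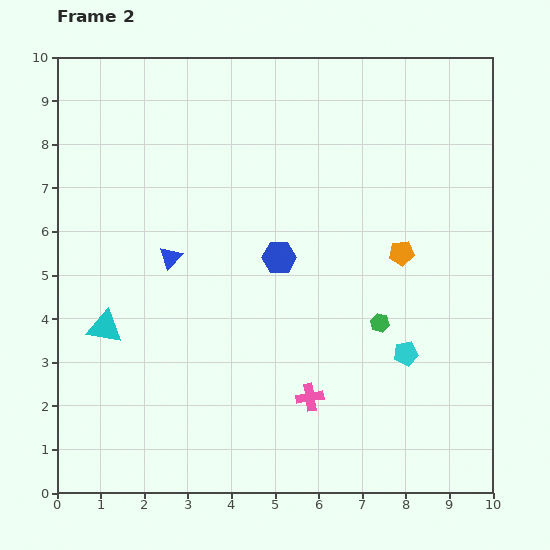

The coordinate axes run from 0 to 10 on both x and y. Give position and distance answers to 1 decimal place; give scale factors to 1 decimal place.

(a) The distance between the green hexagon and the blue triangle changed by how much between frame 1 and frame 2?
-2.3

Distance in frame 1: 7.3. Distance in frame 2: 5.0.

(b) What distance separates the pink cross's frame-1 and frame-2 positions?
2.4

The pink cross moved from (3.4, 2.1) to (5.8, 2.2), a distance of √(2.4² + 0.1²) ≈ 2.4.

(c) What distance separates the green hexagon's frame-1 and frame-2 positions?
1.6

The green hexagon moved from (8.1, 5.3) to (7.4, 3.9), a distance of √(0.7² + 1.4²) ≈ 1.6.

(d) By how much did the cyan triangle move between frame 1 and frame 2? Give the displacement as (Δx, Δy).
(-0.7, -1.3)

The cyan triangle was at (1.8, 5.1) in frame 1 and (1.1, 3.8) in frame 2.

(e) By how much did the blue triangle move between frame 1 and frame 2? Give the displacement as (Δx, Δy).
(1.8, -0.4)

The blue triangle was at (0.8, 5.8) in frame 1 and (2.6, 5.4) in frame 2.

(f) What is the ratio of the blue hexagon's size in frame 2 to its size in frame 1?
1.4×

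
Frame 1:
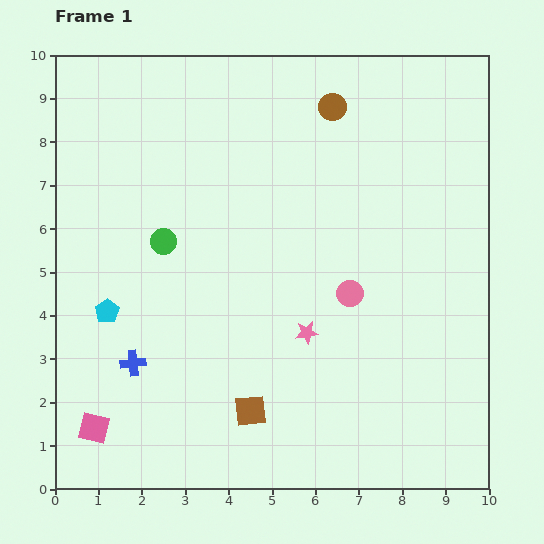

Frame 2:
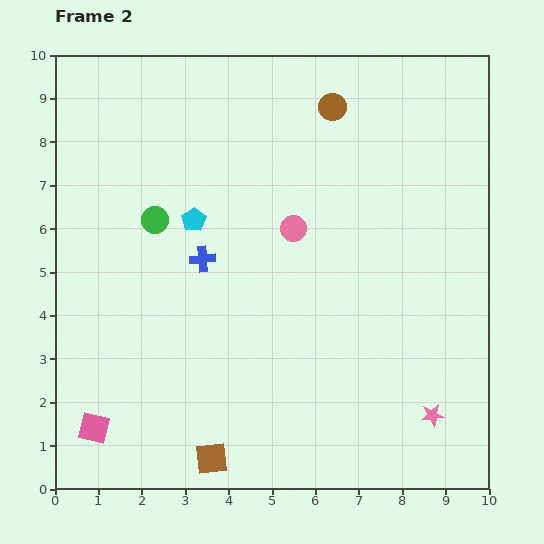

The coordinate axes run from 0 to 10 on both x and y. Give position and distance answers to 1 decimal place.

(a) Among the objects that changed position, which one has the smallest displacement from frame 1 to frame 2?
the green circle

(moved 0.5)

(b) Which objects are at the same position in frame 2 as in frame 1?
the pink square, the brown circle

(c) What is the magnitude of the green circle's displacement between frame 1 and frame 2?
0.5

The green circle moved from (2.5, 5.7) to (2.3, 6.2), a distance of √(0.2² + 0.5²) ≈ 0.5.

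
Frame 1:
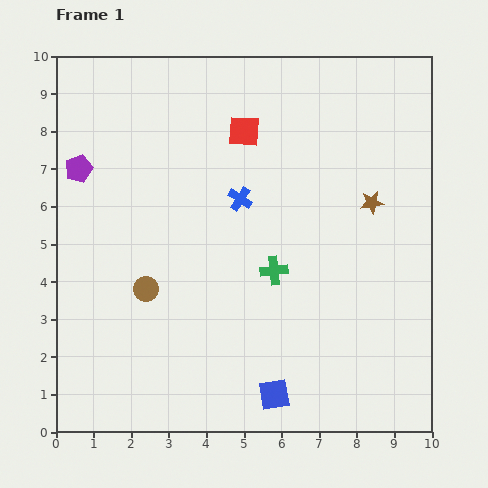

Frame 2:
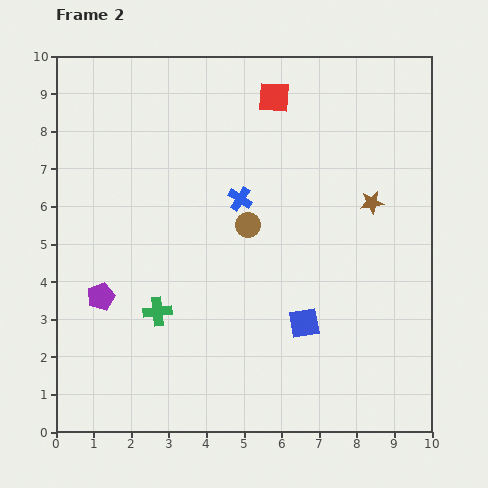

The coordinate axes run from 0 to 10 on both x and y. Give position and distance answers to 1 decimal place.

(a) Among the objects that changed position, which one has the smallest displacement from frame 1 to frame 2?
the red square

(moved 1.2)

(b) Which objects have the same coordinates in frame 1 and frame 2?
the brown star, the blue cross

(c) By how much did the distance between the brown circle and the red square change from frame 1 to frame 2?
-1.4

Distance in frame 1: 4.9. Distance in frame 2: 3.5.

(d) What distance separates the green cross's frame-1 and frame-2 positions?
3.3

The green cross moved from (5.8, 4.3) to (2.7, 3.2), a distance of √(3.1² + 1.1²) ≈ 3.3.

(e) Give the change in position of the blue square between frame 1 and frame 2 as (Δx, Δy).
(0.8, 1.9)

The blue square was at (5.8, 1.0) in frame 1 and (6.6, 2.9) in frame 2.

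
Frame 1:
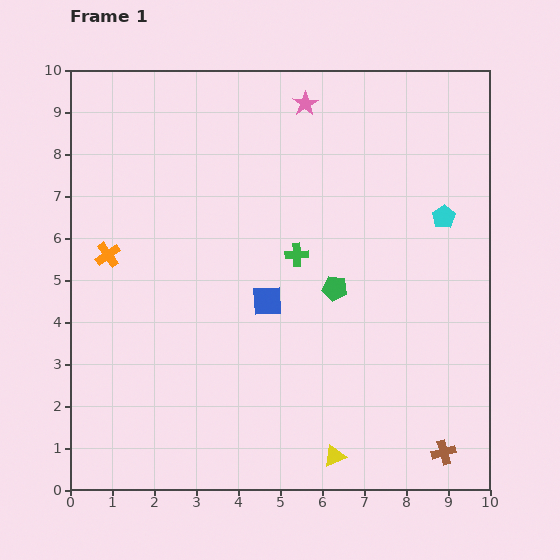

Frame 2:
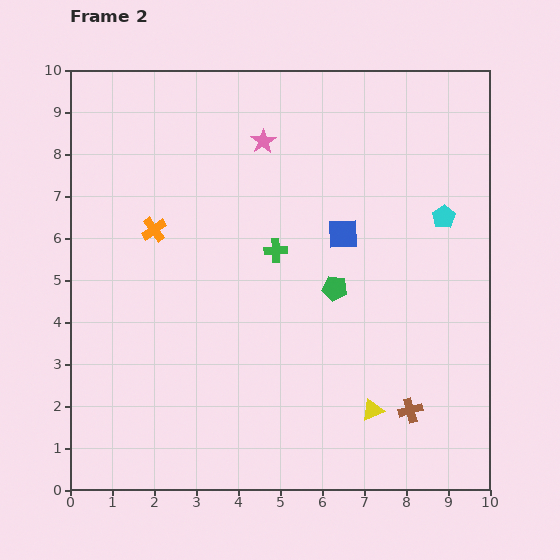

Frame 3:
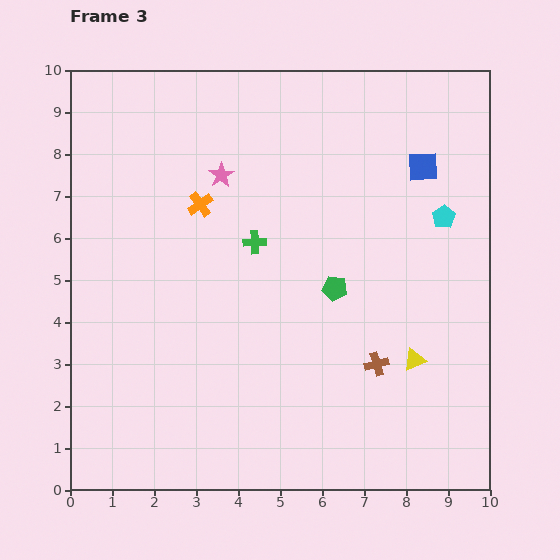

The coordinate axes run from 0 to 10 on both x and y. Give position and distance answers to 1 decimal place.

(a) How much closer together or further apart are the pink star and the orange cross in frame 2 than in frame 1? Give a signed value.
-2.6

Distance in frame 1: 5.9. Distance in frame 2: 3.3.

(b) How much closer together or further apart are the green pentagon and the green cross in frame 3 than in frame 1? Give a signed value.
+1.0

Distance in frame 1: 1.2. Distance in frame 3: 2.2.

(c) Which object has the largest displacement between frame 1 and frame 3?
the blue square

(moved 4.9; next 3.0)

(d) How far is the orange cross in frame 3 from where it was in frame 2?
1.3

The orange cross moved from (2.0, 6.2) to (3.1, 6.8), a distance of √(1.1² + 0.6²) ≈ 1.3.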